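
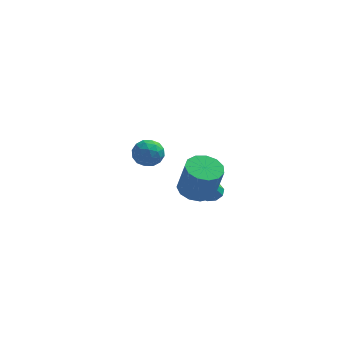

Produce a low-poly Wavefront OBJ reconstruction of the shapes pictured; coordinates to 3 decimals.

v 0.355 0.089 -4.021
v 0.942 -0.251 -4.053
v 0.025 -0.629 -2.459
v 1.009 0.161 -3.85
v 0.769 0.54 -3.726
v 0.335 0.708 -3.74
v -0.089 0.586 -3.886
v -0.306 0.232 -4.095
v -0.214 -0.19 -4.269
v 0.144 -0.481 -4.327
v 0.601 -0.505 -4.242
v -0.355 -3.558 -1.01
v 0.558 -3.171 -1.136
v 0.968 -3.535 0.725
v 0.055 -3.922 0.85
v 0.225 -2.744 -0.979
v 0.635 -3.108 0.882
v -0.292 -2.576 -0.832
v 0.118 -2.94 1.029
v -0.829 -2.72 -0.742
v -0.419 -3.083 1.119
v -1.216 -3.13 -0.737
v -0.806 -3.493 1.124
v -1.33 -3.675 -0.819
v -0.919 -4.039 1.042
v -1.133 -4.184 -0.961
v -0.723 -4.548 0.9
v -0.69 -4.494 -1.119
v -0.28 -4.858 0.741
v -0.141 -4.507 -1.243
v 0.269 -4.87 0.618
v 0.341 -4.218 -1.293
v 0.751 -4.582 0.568
v 0.601 -3.72 -1.253
v 1.012 -4.084 0.608
v -3.588 3.364 -3.539
v -2.97 3.718 -2.931
v -3.17 1.962 -3.149
v -2.552 2.316 -2.541
v -3.47 2.4 -2.378
v -3.728 3.266 -2.619
v -2.412 2.414 -3.461
v -2.67 3.28 -3.702
v -2.243 3.13 -2.883
v -2.897 3.122 -2.214
v -3.243 2.558 -3.866
v -3.897 2.55 -3.197
v -3.316 3.664 -3.269
v -2.824 2.016 -2.811
v -3.364 2.065 -2.715
v -3.001 2.273 -2.357
v -3.761 3.399 -3.086
v -3.398 3.606 -2.729
v -3.692 2.832 -2.403
v -2.742 2.074 -3.351
v -2.379 2.281 -2.994
v -3.139 3.407 -3.723
v -2.776 3.615 -3.365
v -2.448 2.848 -3.677
v -2.526 3.527 -2.884
v -2.28 2.703 -2.654
v -2.197 2.76 -3.195
v -2.349 3.269 -3.337
v -2.91 3.521 -2.49
v -2.664 2.697 -2.261
v -3.204 2.747 -2.165
v -3.356 3.256 -2.307
v -2.483 3.176 -2.462
v -3.476 2.983 -3.819
v -3.23 2.159 -3.59
v -2.784 2.424 -3.773
v -2.936 2.933 -3.915
v -3.86 2.977 -3.426
v -3.614 2.153 -3.196
v -3.791 2.411 -2.743
v -3.943 2.92 -2.885
v -3.657 2.504 -3.618
f 2 1 4
f 2 4 3
f 4 1 5
f 4 5 3
f 5 1 6
f 5 6 3
f 6 1 7
f 6 7 3
f 7 1 8
f 7 8 3
f 8 1 9
f 8 9 3
f 9 1 10
f 9 10 3
f 10 1 11
f 10 11 3
f 11 1 2
f 11 2 3
f 13 12 16
f 13 16 14
f 14 16 17
f 14 17 15
f 16 12 18
f 16 18 17
f 17 18 19
f 17 19 15
f 18 12 20
f 18 20 19
f 19 20 21
f 19 21 15
f 20 12 22
f 20 22 21
f 21 22 23
f 21 23 15
f 22 12 24
f 22 24 23
f 23 24 25
f 23 25 15
f 24 12 26
f 24 26 25
f 25 26 27
f 25 27 15
f 26 12 28
f 26 28 27
f 27 28 29
f 27 29 15
f 28 12 30
f 28 30 29
f 29 30 31
f 29 31 15
f 30 12 32
f 30 32 31
f 31 32 33
f 31 33 15
f 32 12 34
f 32 34 33
f 33 34 35
f 33 35 15
f 34 12 13
f 34 13 35
f 35 13 14
f 35 14 15
f 36 73 52
f 73 47 76
f 52 76 41
f 73 76 52
f 36 52 48
f 52 41 53
f 48 53 37
f 52 53 48
f 36 48 57
f 48 37 58
f 57 58 43
f 48 58 57
f 36 57 69
f 57 43 72
f 69 72 46
f 57 72 69
f 36 69 73
f 69 46 77
f 73 77 47
f 69 77 73
f 37 53 64
f 53 41 67
f 64 67 45
f 53 67 64
f 41 76 54
f 76 47 75
f 54 75 40
f 76 75 54
f 47 77 74
f 77 46 70
f 74 70 38
f 77 70 74
f 46 72 71
f 72 43 59
f 71 59 42
f 72 59 71
f 43 58 63
f 58 37 60
f 63 60 44
f 58 60 63
f 39 65 51
f 65 45 66
f 51 66 40
f 65 66 51
f 39 51 49
f 51 40 50
f 49 50 38
f 51 50 49
f 39 49 56
f 49 38 55
f 56 55 42
f 49 55 56
f 39 56 61
f 56 42 62
f 61 62 44
f 56 62 61
f 39 61 65
f 61 44 68
f 65 68 45
f 61 68 65
f 40 66 54
f 66 45 67
f 54 67 41
f 66 67 54
f 38 50 74
f 50 40 75
f 74 75 47
f 50 75 74
f 42 55 71
f 55 38 70
f 71 70 46
f 55 70 71
f 44 62 63
f 62 42 59
f 63 59 43
f 62 59 63
f 45 68 64
f 68 44 60
f 64 60 37
f 68 60 64



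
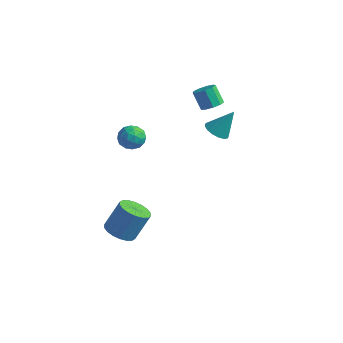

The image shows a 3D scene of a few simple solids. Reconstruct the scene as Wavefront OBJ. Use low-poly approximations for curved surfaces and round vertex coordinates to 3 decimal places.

v -0.4 -0.801 2.446
v 0.056 -1.195 2.124
v -1.156 -1.045 1.676
v -0.7 -1.439 1.354
v -0.948 -1.631 1.961
v -0.481 -1.48 2.437
v -0.619 -0.76 1.363
v -0.152 -0.609 1.839
v -0.08 -1.169 1.454
v -0.283 -1.707 1.823
v -0.817 -0.533 1.977
v -1.02 -1.071 2.346
v -0.106 -0.977 2.353
v -0.994 -1.263 1.447
v -1.14 -1.376 1.804
v -0.872 -1.607 1.614
v -0.421 -1.144 2.537
v -0.153 -1.376 2.347
v -0.743 -1.632 2.251
v -0.947 -0.864 1.453
v -0.679 -1.096 1.263
v -0.228 -0.633 2.186
v 0.04 -0.864 1.996
v -0.357 -0.608 1.549
v 0.083 -1.193 1.769
v -0.361 -1.336 1.317
v -0.314 -0.937 1.322
v -0.04 -0.849 1.602
v -0.037 -1.509 1.986
v -0.481 -1.653 1.534
v -0.627 -1.765 1.891
v -0.352 -1.677 2.17
v -0.116 -1.494 1.593
v -0.619 -0.587 2.266
v -1.063 -0.731 1.814
v -0.748 -0.563 1.63
v -0.473 -0.475 1.909
v -0.739 -0.904 2.483
v -1.183 -1.047 2.031
v -1.06 -1.391 2.198
v -0.786 -1.303 2.478
v -0.984 -0.746 2.207
v -0.845 -1.742 -4.464
v -0.373 -2.362 -4.285
v 0.016 -1.679 -2.938
v -0.455 -1.058 -3.116
v -0.153 -2.143 -4.46
v 0.236 -1.46 -3.112
v -0.07 -1.845 -4.635
v 0.319 -1.162 -3.288
v -0.141 -1.526 -4.776
v 0.249 -0.843 -3.429
v -0.351 -1.249 -4.856
v 0.039 -0.566 -3.508
v -0.658 -1.071 -4.858
v -0.269 -0.388 -3.51
v -1.003 -1.025 -4.781
v -0.614 -0.342 -3.434
v -1.316 -1.121 -4.642
v -0.927 -0.438 -3.295
v -1.536 -1.34 -4.468
v -1.147 -0.657 -3.12
v -1.619 -1.638 -4.292
v -1.23 -0.955 -2.945
v -1.549 -1.957 -4.151
v -1.159 -1.274 -2.804
v -1.339 -2.234 -4.072
v -0.949 -1.551 -2.724
v -1.031 -2.412 -4.07
v -0.642 -1.729 -2.722
v -0.686 -2.458 -4.146
v -0.297 -1.775 -2.799
v 1.865 2.006 1.421
v 2.435 1.744 1.292
v 2.395 2.574 2.599
v 2.442 2.041 1.145
v 2.294 2.329 1.073
v 2.032 2.53 1.094
v 1.725 2.591 1.203
v 1.455 2.495 1.37
v 1.296 2.268 1.551
v 1.289 1.971 1.698
v 1.437 1.683 1.77
v 1.699 1.482 1.749
v 2.006 1.421 1.64
v 2.275 1.517 1.473
v 0.549 3.605 1.552
v 1.022 3.564 1.866
v 0.465 3.694 2.723
v -0.009 3.735 2.408
v 0.959 3.936 1.768
v 0.402 4.066 2.625
v 0.703 4.154 1.569
v 0.146 4.283 2.426
v 0.375 4.114 1.362
v -0.182 4.244 2.219
v 0.128 3.836 1.244
v -0.429 3.966 2.1
v 0.078 3.451 1.269
v -0.479 3.58 2.126
v 0.248 3.137 1.427
v -0.309 3.267 2.284
v 0.558 3.043 1.643
v 0.001 3.172 2.5
v 0.864 3.211 1.817
v 0.307 3.341 2.673
f 1 38 17
f 38 12 41
f 17 41 6
f 38 41 17
f 1 17 13
f 17 6 18
f 13 18 2
f 17 18 13
f 1 13 22
f 13 2 23
f 22 23 8
f 13 23 22
f 1 22 34
f 22 8 37
f 34 37 11
f 22 37 34
f 1 34 38
f 34 11 42
f 38 42 12
f 34 42 38
f 2 18 29
f 18 6 32
f 29 32 10
f 18 32 29
f 6 41 19
f 41 12 40
f 19 40 5
f 41 40 19
f 12 42 39
f 42 11 35
f 39 35 3
f 42 35 39
f 11 37 36
f 37 8 24
f 36 24 7
f 37 24 36
f 8 23 28
f 23 2 25
f 28 25 9
f 23 25 28
f 4 30 16
f 30 10 31
f 16 31 5
f 30 31 16
f 4 16 14
f 16 5 15
f 14 15 3
f 16 15 14
f 4 14 21
f 14 3 20
f 21 20 7
f 14 20 21
f 4 21 26
f 21 7 27
f 26 27 9
f 21 27 26
f 4 26 30
f 26 9 33
f 30 33 10
f 26 33 30
f 5 31 19
f 31 10 32
f 19 32 6
f 31 32 19
f 3 15 39
f 15 5 40
f 39 40 12
f 15 40 39
f 7 20 36
f 20 3 35
f 36 35 11
f 20 35 36
f 9 27 28
f 27 7 24
f 28 24 8
f 27 24 28
f 10 33 29
f 33 9 25
f 29 25 2
f 33 25 29
f 44 43 47
f 44 47 45
f 45 47 48
f 45 48 46
f 47 43 49
f 47 49 48
f 48 49 50
f 48 50 46
f 49 43 51
f 49 51 50
f 50 51 52
f 50 52 46
f 51 43 53
f 51 53 52
f 52 53 54
f 52 54 46
f 53 43 55
f 53 55 54
f 54 55 56
f 54 56 46
f 55 43 57
f 55 57 56
f 56 57 58
f 56 58 46
f 57 43 59
f 57 59 58
f 58 59 60
f 58 60 46
f 59 43 61
f 59 61 60
f 60 61 62
f 60 62 46
f 61 43 63
f 61 63 62
f 62 63 64
f 62 64 46
f 63 43 65
f 63 65 64
f 64 65 66
f 64 66 46
f 65 43 67
f 65 67 66
f 66 67 68
f 66 68 46
f 67 43 69
f 67 69 68
f 68 69 70
f 68 70 46
f 69 43 71
f 69 71 70
f 70 71 72
f 70 72 46
f 71 43 44
f 71 44 72
f 72 44 45
f 72 45 46
f 74 73 76
f 74 76 75
f 76 73 77
f 76 77 75
f 77 73 78
f 77 78 75
f 78 73 79
f 78 79 75
f 79 73 80
f 79 80 75
f 80 73 81
f 80 81 75
f 81 73 82
f 81 82 75
f 82 73 83
f 82 83 75
f 83 73 84
f 83 84 75
f 84 73 85
f 84 85 75
f 85 73 86
f 85 86 75
f 86 73 74
f 86 74 75
f 88 87 91
f 88 91 89
f 89 91 92
f 89 92 90
f 91 87 93
f 91 93 92
f 92 93 94
f 92 94 90
f 93 87 95
f 93 95 94
f 94 95 96
f 94 96 90
f 95 87 97
f 95 97 96
f 96 97 98
f 96 98 90
f 97 87 99
f 97 99 98
f 98 99 100
f 98 100 90
f 99 87 101
f 99 101 100
f 100 101 102
f 100 102 90
f 101 87 103
f 101 103 102
f 102 103 104
f 102 104 90
f 103 87 105
f 103 105 104
f 104 105 106
f 104 106 90
f 105 87 88
f 105 88 106
f 106 88 89
f 106 89 90



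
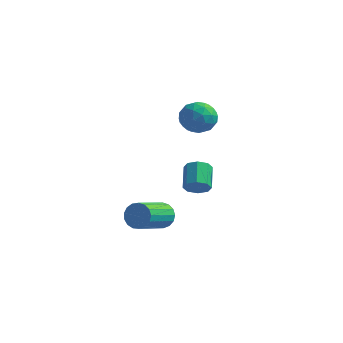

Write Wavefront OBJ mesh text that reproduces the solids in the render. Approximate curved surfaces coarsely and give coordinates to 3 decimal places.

v -2.654 1.655 -0.95
v -2.378 2.077 -1.294
v -2.87 2.986 -0.574
v -3.146 2.565 -0.23
v -2.805 1.97 -1.45
v -3.297 2.879 -0.73
v -3.143 1.679 -1.314
v -3.635 2.588 -0.593
v -3.195 1.374 -0.964
v -3.687 2.283 -0.244
v -2.93 1.234 -0.606
v -3.422 2.143 0.114
v -2.503 1.341 -0.45
v -2.995 2.25 0.27
v -2.165 1.632 -0.587
v -2.657 2.541 0.134
v -2.113 1.937 -0.936
v -2.605 2.846 -0.216
v -3.636 0.387 -2.298
v -3.143 0.518 -1.849
v -3.311 -1.095 -1.192
v -3.804 -1.227 -1.642
v -3.415 0.609 -1.695
v -3.583 -1.004 -1.038
v -3.738 0.649 -1.679
v -3.905 -0.964 -1.023
v -4.037 0.629 -1.806
v -4.205 -0.984 -1.149
v -4.245 0.553 -2.045
v -4.412 -1.06 -1.388
v -4.313 0.439 -2.342
v -4.48 -1.174 -1.685
v -4.226 0.313 -2.629
v -4.394 -1.3 -1.972
v -4.004 0.204 -2.841
v -4.172 -1.409 -2.184
v -3.698 0.137 -2.928
v -3.865 -1.477 -2.271
v -3.377 0.127 -2.871
v -3.545 -1.487 -2.214
v -3.116 0.176 -2.683
v -3.284 -1.437 -2.026
v -2.974 0.274 -2.407
v -3.142 -1.34 -1.75
v -2.984 0.397 -2.106
v -3.152 -1.216 -1.449
v -3.229 2.037 3.6
v -2.527 2.466 3.31
v -2.713 0.834 3.07
v -2.011 1.263 2.78
v -2.131 1.151 3.637
v -2.45 1.894 3.965
v -2.79 1.406 2.415
v -3.109 2.149 2.743
v -2.255 2.076 2.578
v -1.848 1.918 3.334
v -3.392 1.382 3.046
v -2.985 1.224 3.802
v -2.923 2.357 3.501
v -2.317 0.943 2.879
v -2.387 0.877 3.382
v -1.974 1.129 3.212
v -2.878 2.021 3.886
v -2.465 2.273 3.716
v -2.232 1.5 3.908
v -2.775 1.027 2.664
v -2.362 1.279 2.494
v -3.266 2.171 3.168
v -2.853 2.423 2.998
v -3.008 1.8 2.472
v -2.351 2.38 2.901
v -2.047 1.673 2.59
v -2.506 1.757 2.375
v -2.693 2.194 2.567
v -2.111 2.287 3.345
v -1.808 1.58 3.034
v -1.879 1.514 3.537
v -2.066 1.951 3.73
v -1.952 2.058 2.915
v -3.432 1.72 3.346
v -3.129 1.013 3.035
v -3.174 1.349 2.65
v -3.361 1.786 2.843
v -3.193 1.627 3.79
v -2.889 0.92 3.479
v -2.547 1.106 3.813
v -2.734 1.543 4.005
v -3.288 1.242 3.465
f 2 1 5
f 2 5 3
f 3 5 6
f 3 6 4
f 5 1 7
f 5 7 6
f 6 7 8
f 6 8 4
f 7 1 9
f 7 9 8
f 8 9 10
f 8 10 4
f 9 1 11
f 9 11 10
f 10 11 12
f 10 12 4
f 11 1 13
f 11 13 12
f 12 13 14
f 12 14 4
f 13 1 15
f 13 15 14
f 14 15 16
f 14 16 4
f 15 1 17
f 15 17 16
f 16 17 18
f 16 18 4
f 17 1 2
f 17 2 18
f 18 2 3
f 18 3 4
f 20 19 23
f 20 23 21
f 21 23 24
f 21 24 22
f 23 19 25
f 23 25 24
f 24 25 26
f 24 26 22
f 25 19 27
f 25 27 26
f 26 27 28
f 26 28 22
f 27 19 29
f 27 29 28
f 28 29 30
f 28 30 22
f 29 19 31
f 29 31 30
f 30 31 32
f 30 32 22
f 31 19 33
f 31 33 32
f 32 33 34
f 32 34 22
f 33 19 35
f 33 35 34
f 34 35 36
f 34 36 22
f 35 19 37
f 35 37 36
f 36 37 38
f 36 38 22
f 37 19 39
f 37 39 38
f 38 39 40
f 38 40 22
f 39 19 41
f 39 41 40
f 40 41 42
f 40 42 22
f 41 19 43
f 41 43 42
f 42 43 44
f 42 44 22
f 43 19 45
f 43 45 44
f 44 45 46
f 44 46 22
f 45 19 20
f 45 20 46
f 46 20 21
f 46 21 22
f 47 84 63
f 84 58 87
f 63 87 52
f 84 87 63
f 47 63 59
f 63 52 64
f 59 64 48
f 63 64 59
f 47 59 68
f 59 48 69
f 68 69 54
f 59 69 68
f 47 68 80
f 68 54 83
f 80 83 57
f 68 83 80
f 47 80 84
f 80 57 88
f 84 88 58
f 80 88 84
f 48 64 75
f 64 52 78
f 75 78 56
f 64 78 75
f 52 87 65
f 87 58 86
f 65 86 51
f 87 86 65
f 58 88 85
f 88 57 81
f 85 81 49
f 88 81 85
f 57 83 82
f 83 54 70
f 82 70 53
f 83 70 82
f 54 69 74
f 69 48 71
f 74 71 55
f 69 71 74
f 50 76 62
f 76 56 77
f 62 77 51
f 76 77 62
f 50 62 60
f 62 51 61
f 60 61 49
f 62 61 60
f 50 60 67
f 60 49 66
f 67 66 53
f 60 66 67
f 50 67 72
f 67 53 73
f 72 73 55
f 67 73 72
f 50 72 76
f 72 55 79
f 76 79 56
f 72 79 76
f 51 77 65
f 77 56 78
f 65 78 52
f 77 78 65
f 49 61 85
f 61 51 86
f 85 86 58
f 61 86 85
f 53 66 82
f 66 49 81
f 82 81 57
f 66 81 82
f 55 73 74
f 73 53 70
f 74 70 54
f 73 70 74
f 56 79 75
f 79 55 71
f 75 71 48
f 79 71 75



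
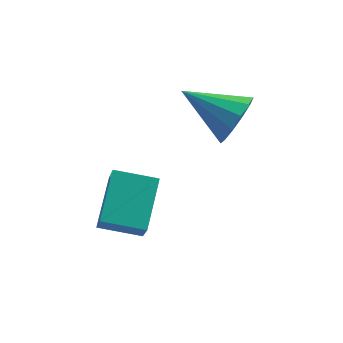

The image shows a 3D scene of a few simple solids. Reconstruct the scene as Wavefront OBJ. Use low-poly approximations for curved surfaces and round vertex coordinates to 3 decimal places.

v 3.841 2.959 -0.756
v 4.126 3.19 -0.345
v 2.879 3.341 -0.304
v 4.106 3.403 -0.569
v 4.002 3.476 -0.852
v 3.847 3.384 -1.104
v 3.691 3.157 -1.246
v 3.582 2.867 -1.232
v 3.556 2.606 -1.067
v 3.62 2.457 -0.803
v 3.755 2.467 -0.524
v 3.917 2.634 -0.318
v 4.055 2.903 -0.252
v 1.448 1.135 -1.9
v 1.532 0.714 -1.213
v 1.648 1.998 -1.395
v 1.732 1.577 -0.708
v 2.228 1.043 -2.052
v 2.312 0.622 -1.365
v 2.428 1.906 -1.547
v 2.512 1.485 -0.86
f 2 1 4
f 2 4 3
f 4 1 5
f 4 5 3
f 5 1 6
f 5 6 3
f 6 1 7
f 6 7 3
f 7 1 8
f 7 8 3
f 8 1 9
f 8 9 3
f 9 1 10
f 9 10 3
f 10 1 11
f 10 11 3
f 11 1 12
f 11 12 3
f 12 1 13
f 12 13 3
f 13 1 2
f 13 2 3
f 15 17 14
f 18 15 14
f 14 17 16
f 16 18 14
f 15 21 17
f 19 15 18
f 19 21 15
f 17 21 16
f 20 18 16
f 16 21 20
f 20 19 18
f 21 19 20



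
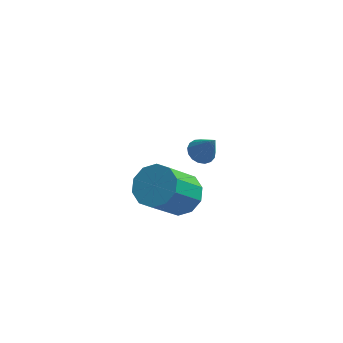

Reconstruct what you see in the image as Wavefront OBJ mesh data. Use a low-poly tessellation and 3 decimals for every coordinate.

v -0.514 2.658 0.589
v -0.129 2.386 0.326
v 0.014 2.362 1.671
v -0.033 2.625 0.345
v -0.048 2.872 0.42
v -0.169 3.07 0.533
v -0.369 3.174 0.66
v -0.602 3.16 0.77
v -0.816 3.031 0.838
v -0.96 2.816 0.85
v -1.002 2.566 0.802
v -0.932 2.337 0.705
v -0.766 2.181 0.581
v -0.543 2.135 0.46
v -0.313 2.209 0.368
v -0.669 -0.789 1.745
v 0.09 -1.127 1.869
v -0.592 -2.129 3.319
v -1.351 -1.791 3.195
v 0.059 -0.694 2.153
v -0.624 -1.696 3.603
v -0.25 -0.297 2.282
v -0.933 -1.299 3.732
v -0.719 -0.088 2.205
v -1.402 -1.09 3.655
v -1.169 -0.147 1.953
v -1.852 -1.149 3.403
v -1.428 -0.451 1.621
v -2.11 -1.453 3.071
v -1.396 -0.884 1.337
v -2.079 -1.886 2.787
v -1.087 -1.281 1.208
v -1.77 -2.283 2.658
v -0.618 -1.49 1.285
v -1.301 -2.492 2.735
v -0.168 -1.431 1.537
v -0.851 -2.433 2.987
f 2 1 4
f 2 4 3
f 4 1 5
f 4 5 3
f 5 1 6
f 5 6 3
f 6 1 7
f 6 7 3
f 7 1 8
f 7 8 3
f 8 1 9
f 8 9 3
f 9 1 10
f 9 10 3
f 10 1 11
f 10 11 3
f 11 1 12
f 11 12 3
f 12 1 13
f 12 13 3
f 13 1 14
f 13 14 3
f 14 1 15
f 14 15 3
f 15 1 2
f 15 2 3
f 17 16 20
f 17 20 18
f 18 20 21
f 18 21 19
f 20 16 22
f 20 22 21
f 21 22 23
f 21 23 19
f 22 16 24
f 22 24 23
f 23 24 25
f 23 25 19
f 24 16 26
f 24 26 25
f 25 26 27
f 25 27 19
f 26 16 28
f 26 28 27
f 27 28 29
f 27 29 19
f 28 16 30
f 28 30 29
f 29 30 31
f 29 31 19
f 30 16 32
f 30 32 31
f 31 32 33
f 31 33 19
f 32 16 34
f 32 34 33
f 33 34 35
f 33 35 19
f 34 16 36
f 34 36 35
f 35 36 37
f 35 37 19
f 36 16 17
f 36 17 37
f 37 17 18
f 37 18 19



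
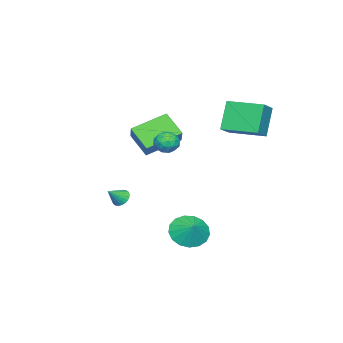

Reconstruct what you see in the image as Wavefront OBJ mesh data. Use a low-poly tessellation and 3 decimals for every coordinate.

v -0.191 -2.832 -3.101
v 0.051 -3.164 -3.524
v 0.611 -3.168 -2.379
v 0.162 -2.965 -3.555
v 0.219 -2.745 -3.516
v 0.214 -2.539 -3.414
v 0.147 -2.377 -3.265
v 0.029 -2.285 -3.09
v -0.123 -2.276 -2.918
v -0.285 -2.351 -2.773
v -0.433 -2.5 -2.678
v -0.544 -2.699 -2.647
v -0.601 -2.919 -2.686
v -0.596 -3.126 -2.788
v -0.529 -3.287 -2.937
v -0.41 -3.38 -3.112
v -0.259 -3.389 -3.284
v -0.097 -3.313 -3.429
v -0.823 -1.641 0.046
v -1.199 -2.779 1.135
v -2.364 -0.35 0.862
v -2.741 -1.488 1.952
v 0.181 -1.052 1.008
v -0.196 -2.19 2.098
v -1.361 0.239 1.825
v -1.737 -0.899 2.914
v -3.95 1.686 1.258
v -4.886 1.582 2.988
v -4.098 3.811 1.307
v -5.034 3.706 3.037
v -2.766 1.754 1.903
v -3.702 1.649 3.633
v -2.914 3.878 1.952
v -3.85 3.774 3.682
v 3.303 2.034 3.479
v 3.708 1.959 2.894
v 2.452 1.441 2.966
v 2.857 1.366 2.381
v 3.033 1.024 2.984
v 3.559 1.39 3.301
v 2.601 2.01 2.559
v 3.127 2.376 2.876
v 3.274 1.944 2.326
v 3.54 1.335 2.588
v 2.62 2.065 3.272
v 2.886 1.456 3.534
v 3.58 2.049 3.231
v 2.58 1.351 2.629
v 2.683 1.15 2.983
v 2.921 1.106 2.639
v 3.493 1.714 3.47
v 3.73 1.67 3.127
v 3.334 1.12 3.179
v 2.43 1.73 2.733
v 2.667 1.686 2.39
v 3.239 2.294 3.221
v 3.477 2.25 2.877
v 2.826 2.28 2.681
v 3.563 1.996 2.553
v 3.063 1.647 2.252
v 2.913 2.026 2.357
v 3.222 2.241 2.543
v 3.72 1.638 2.708
v 3.219 1.289 2.406
v 3.323 1.088 2.761
v 3.632 1.303 2.947
v 3.465 1.629 2.374
v 2.941 2.111 3.454
v 2.44 1.762 3.152
v 2.528 2.097 2.913
v 2.837 2.312 3.099
v 3.097 1.753 3.608
v 2.597 1.404 3.307
v 2.938 1.159 3.317
v 3.247 1.374 3.503
v 2.695 1.771 3.486
v 1.867 2.341 -3.654
v 2.748 2.251 -4.29
v 2.453 2.939 -2.926
v 2.514 2.686 -4.46
v 2.133 3.042 -4.445
v 1.691 3.237 -4.249
v 1.288 3.226 -3.917
v 1.019 3.013 -3.524
v 0.944 2.646 -3.161
v 1.08 2.209 -2.911
v 1.396 1.802 -2.832
v 1.821 1.518 -2.94
v 2.255 1.423 -3.212
v 2.601 1.538 -3.585
v 2.779 1.837 -3.974
f 2 1 4
f 2 4 3
f 4 1 5
f 4 5 3
f 5 1 6
f 5 6 3
f 6 1 7
f 6 7 3
f 7 1 8
f 7 8 3
f 8 1 9
f 8 9 3
f 9 1 10
f 9 10 3
f 10 1 11
f 10 11 3
f 11 1 12
f 11 12 3
f 12 1 13
f 12 13 3
f 13 1 14
f 13 14 3
f 14 1 15
f 14 15 3
f 15 1 16
f 15 16 3
f 16 1 17
f 16 17 3
f 17 1 18
f 17 18 3
f 18 1 2
f 18 2 3
f 20 22 19
f 23 20 19
f 19 22 21
f 21 23 19
f 20 26 22
f 24 20 23
f 24 26 20
f 22 26 21
f 25 23 21
f 21 26 25
f 25 24 23
f 26 24 25
f 28 30 27
f 31 28 27
f 27 30 29
f 29 31 27
f 28 34 30
f 32 28 31
f 32 34 28
f 30 34 29
f 33 31 29
f 29 34 33
f 33 32 31
f 34 32 33
f 35 72 51
f 72 46 75
f 51 75 40
f 72 75 51
f 35 51 47
f 51 40 52
f 47 52 36
f 51 52 47
f 35 47 56
f 47 36 57
f 56 57 42
f 47 57 56
f 35 56 68
f 56 42 71
f 68 71 45
f 56 71 68
f 35 68 72
f 68 45 76
f 72 76 46
f 68 76 72
f 36 52 63
f 52 40 66
f 63 66 44
f 52 66 63
f 40 75 53
f 75 46 74
f 53 74 39
f 75 74 53
f 46 76 73
f 76 45 69
f 73 69 37
f 76 69 73
f 45 71 70
f 71 42 58
f 70 58 41
f 71 58 70
f 42 57 62
f 57 36 59
f 62 59 43
f 57 59 62
f 38 64 50
f 64 44 65
f 50 65 39
f 64 65 50
f 38 50 48
f 50 39 49
f 48 49 37
f 50 49 48
f 38 48 55
f 48 37 54
f 55 54 41
f 48 54 55
f 38 55 60
f 55 41 61
f 60 61 43
f 55 61 60
f 38 60 64
f 60 43 67
f 64 67 44
f 60 67 64
f 39 65 53
f 65 44 66
f 53 66 40
f 65 66 53
f 37 49 73
f 49 39 74
f 73 74 46
f 49 74 73
f 41 54 70
f 54 37 69
f 70 69 45
f 54 69 70
f 43 61 62
f 61 41 58
f 62 58 42
f 61 58 62
f 44 67 63
f 67 43 59
f 63 59 36
f 67 59 63
f 78 77 80
f 78 80 79
f 80 77 81
f 80 81 79
f 81 77 82
f 81 82 79
f 82 77 83
f 82 83 79
f 83 77 84
f 83 84 79
f 84 77 85
f 84 85 79
f 85 77 86
f 85 86 79
f 86 77 87
f 86 87 79
f 87 77 88
f 87 88 79
f 88 77 89
f 88 89 79
f 89 77 90
f 89 90 79
f 90 77 91
f 90 91 79
f 91 77 78
f 91 78 79



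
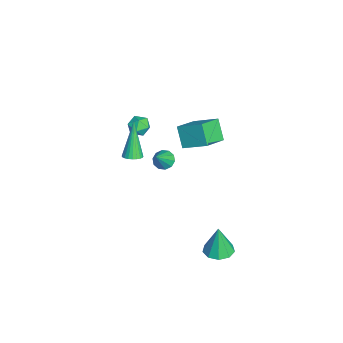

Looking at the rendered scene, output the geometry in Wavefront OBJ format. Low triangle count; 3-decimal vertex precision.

v 3.152 1.525 -3.974
v 3.787 1.993 -3.933
v 3.068 1.495 -2.326
v 3.338 2.292 -3.95
v 2.802 2.233 -3.979
v 2.429 1.842 -4.005
v 2.395 1.303 -4.017
v 2.716 0.867 -4.008
v 3.24 0.74 -3.983
v 3.724 0.979 -3.954
v 3.94 1.474 -3.934
v 0.533 -2.499 1.147
v 0.849 -2.873 1.322
v -0.393 -2.381 3.073
v 0.957 -2.707 1.364
v 1.001 -2.509 1.373
v 0.974 -2.31 1.347
v 0.879 -2.139 1.291
v 0.732 -2.023 1.213
v 0.554 -1.98 1.125
v 0.373 -2.016 1.041
v 0.217 -2.125 0.972
v 0.108 -2.291 0.93
v 0.064 -2.489 0.921
v 0.092 -2.689 0.947
v 0.186 -2.859 1.003
v 0.334 -2.975 1.081
v 0.511 -3.018 1.169
v 0.692 -2.982 1.253
v -4.273 -1.91 -0.456
v -3.921 -1.62 0.025
v -3.419 -2.5 -0.725
v -3.067 -2.21 -0.244
v -3.562 -2.623 -0.09
v -4.089 -2.259 0.076
v -3.251 -1.861 -0.776
v -3.778 -1.497 -0.61
v -3.289 -1.59 -0.173
v -3.481 -2.061 0.251
v -3.859 -2.059 -0.951
v -4.051 -2.53 -0.527
v -2.612 0.644 0.855
v -1.571 -0.244 1.418
v -1.999 1.814 1.566
v -0.958 0.926 2.129
v -1.862 0.874 -0.169
v -0.821 -0.014 0.394
v -1.249 2.044 0.542
v -0.208 1.156 1.105
v 1.707 -1.048 1.931
v 2.108 -0.691 1.77
v 2.453 -1.452 2.889
v 1.904 -0.528 1.997
v 1.626 -0.563 2.199
v 1.378 -0.783 2.298
v 1.256 -1.104 2.258
v 1.307 -1.404 2.092
v 1.51 -1.568 1.865
v 1.789 -1.533 1.663
v 2.036 -1.312 1.563
v 2.158 -0.991 1.604
f 2 1 4
f 2 4 3
f 4 1 5
f 4 5 3
f 5 1 6
f 5 6 3
f 6 1 7
f 6 7 3
f 7 1 8
f 7 8 3
f 8 1 9
f 8 9 3
f 9 1 10
f 9 10 3
f 10 1 11
f 10 11 3
f 11 1 2
f 11 2 3
f 13 12 15
f 13 15 14
f 15 12 16
f 15 16 14
f 16 12 17
f 16 17 14
f 17 12 18
f 17 18 14
f 18 12 19
f 18 19 14
f 19 12 20
f 19 20 14
f 20 12 21
f 20 21 14
f 21 12 22
f 21 22 14
f 22 12 23
f 22 23 14
f 23 12 24
f 23 24 14
f 24 12 25
f 24 25 14
f 25 12 26
f 25 26 14
f 26 12 27
f 26 27 14
f 27 12 28
f 27 28 14
f 28 12 29
f 28 29 14
f 29 12 13
f 29 13 14
f 30 41 35
f 30 35 31
f 30 31 37
f 30 37 40
f 30 40 41
f 31 35 39
f 35 41 34
f 41 40 32
f 40 37 36
f 37 31 38
f 33 39 34
f 33 34 32
f 33 32 36
f 33 36 38
f 33 38 39
f 34 39 35
f 32 34 41
f 36 32 40
f 38 36 37
f 39 38 31
f 43 45 42
f 46 43 42
f 42 45 44
f 44 46 42
f 43 49 45
f 47 43 46
f 47 49 43
f 45 49 44
f 48 46 44
f 44 49 48
f 48 47 46
f 49 47 48
f 51 50 53
f 51 53 52
f 53 50 54
f 53 54 52
f 54 50 55
f 54 55 52
f 55 50 56
f 55 56 52
f 56 50 57
f 56 57 52
f 57 50 58
f 57 58 52
f 58 50 59
f 58 59 52
f 59 50 60
f 59 60 52
f 60 50 61
f 60 61 52
f 61 50 51
f 61 51 52



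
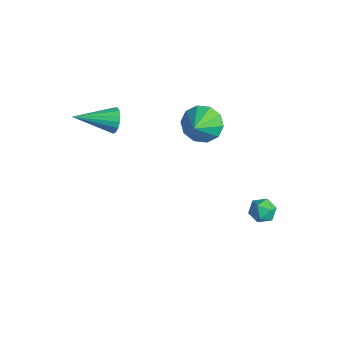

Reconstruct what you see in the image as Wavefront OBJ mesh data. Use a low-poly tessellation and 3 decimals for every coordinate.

v -2.63 2.557 -0.846
v -1.959 2.422 -1.603
v -1.81 1.623 0.046
v -1.769 2.916 -1.261
v -1.908 3.273 -0.76
v -2.322 3.356 -0.292
v -2.854 3.135 -0.036
v -3.3 2.692 -0.09
v -3.49 2.198 -0.432
v -3.351 1.841 -0.933
v -2.937 1.758 -1.401
v -2.405 1.979 -1.657
v -2.44 -2.086 2.143
v -2.103 -2.003 2.727
v -3.1 -3.854 2.777
v -2.395 -1.872 2.787
v -2.697 -1.791 2.699
v -2.941 -1.777 2.483
v -3.07 -1.834 2.19
v -3.054 -1.949 1.886
v -2.898 -2.096 1.641
v -2.637 -2.24 1.51
v -2.331 -2.349 1.525
v -2.05 -2.398 1.681
v -1.858 -2.376 1.943
v -1.799 -2.287 2.251
v -1.888 -2.152 2.534
v 1.754 3.325 -3.016
v 2.102 3.607 -3.56
v 1.758 2.313 -3.54
v 2.106 2.595 -4.084
v 2.427 2.519 -3.461
v 2.425 3.145 -3.138
v 1.435 2.775 -3.962
v 1.433 3.401 -3.639
v 1.905 3.267 -4.145
v 2.518 3.109 -3.835
v 1.342 2.811 -3.265
v 1.955 2.653 -2.955
f 2 1 4
f 2 4 3
f 4 1 5
f 4 5 3
f 5 1 6
f 5 6 3
f 6 1 7
f 6 7 3
f 7 1 8
f 7 8 3
f 8 1 9
f 8 9 3
f 9 1 10
f 9 10 3
f 10 1 11
f 10 11 3
f 11 1 12
f 11 12 3
f 12 1 2
f 12 2 3
f 14 13 16
f 14 16 15
f 16 13 17
f 16 17 15
f 17 13 18
f 17 18 15
f 18 13 19
f 18 19 15
f 19 13 20
f 19 20 15
f 20 13 21
f 20 21 15
f 21 13 22
f 21 22 15
f 22 13 23
f 22 23 15
f 23 13 24
f 23 24 15
f 24 13 25
f 24 25 15
f 25 13 26
f 25 26 15
f 26 13 27
f 26 27 15
f 27 13 14
f 27 14 15
f 28 39 33
f 28 33 29
f 28 29 35
f 28 35 38
f 28 38 39
f 29 33 37
f 33 39 32
f 39 38 30
f 38 35 34
f 35 29 36
f 31 37 32
f 31 32 30
f 31 30 34
f 31 34 36
f 31 36 37
f 32 37 33
f 30 32 39
f 34 30 38
f 36 34 35
f 37 36 29



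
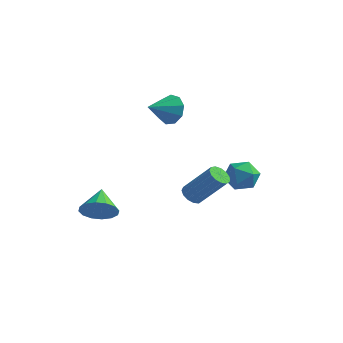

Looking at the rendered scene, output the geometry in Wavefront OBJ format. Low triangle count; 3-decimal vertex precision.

v -2.258 -2.077 -1.465
v -1.58 -1.556 -1.805
v -2.762 -0.943 -0.735
v -1.936 -1.513 -2.118
v -2.379 -1.621 -2.256
v -2.789 -1.851 -2.182
v -3.057 -2.142 -1.916
v -3.111 -2.415 -1.53
v -2.936 -2.598 -1.126
v -2.579 -2.64 -0.813
v -2.136 -2.532 -0.675
v -1.726 -2.302 -0.749
v -1.458 -2.011 -1.015
v -1.405 -1.738 -1.401
v 0.966 0.695 -0.938
v 1.28 0.247 -1.159
v 2.588 0.417 0.358
v 2.274 0.865 0.578
v 1.403 0.523 -1.296
v 2.711 0.694 0.221
v 1.387 0.855 -1.319
v 2.695 1.025 0.197
v 1.237 1.135 -1.222
v 2.546 1.305 0.294
v 1.002 1.276 -1.034
v 2.31 1.446 0.482
v 0.755 1.232 -0.816
v 2.063 1.402 0.7
v 0.575 1.018 -0.637
v 1.883 1.188 0.879
v 0.519 0.701 -0.553
v 1.827 0.871 0.963
v 0.605 0.382 -0.592
v 1.913 0.553 0.925
v 0.806 0.163 -0.74
v 2.114 0.333 0.776
v 1.057 0.112 -0.951
v 2.366 0.282 0.565
v 1.496 3.516 -0.945
v 2.035 4.062 -0.428
v 2.405 2.358 -0.672
v 2.944 2.904 -0.155
v 2.097 2.678 0.14
v 1.535 3.394 -0.029
v 2.905 3.026 -1.071
v 2.343 3.742 -1.24
v 2.906 3.759 -0.506
v 2.407 3.544 0.243
v 2.033 2.876 -1.343
v 1.534 2.661 -0.594
v -2.142 4.478 2.236
v -1.653 3.999 1.636
v -2.678 3.222 2.804
v -1.322 4.092 2.155
v -1.374 4.366 2.711
v -1.786 4.693 3.045
v -2.364 4.919 3
v -2.838 4.939 2.598
v -2.987 4.744 2.026
v -2.74 4.424 1.552
v -2.213 4.13 1.398
f 2 1 4
f 2 4 3
f 4 1 5
f 4 5 3
f 5 1 6
f 5 6 3
f 6 1 7
f 6 7 3
f 7 1 8
f 7 8 3
f 8 1 9
f 8 9 3
f 9 1 10
f 9 10 3
f 10 1 11
f 10 11 3
f 11 1 12
f 11 12 3
f 12 1 13
f 12 13 3
f 13 1 14
f 13 14 3
f 14 1 2
f 14 2 3
f 16 15 19
f 16 19 17
f 17 19 20
f 17 20 18
f 19 15 21
f 19 21 20
f 20 21 22
f 20 22 18
f 21 15 23
f 21 23 22
f 22 23 24
f 22 24 18
f 23 15 25
f 23 25 24
f 24 25 26
f 24 26 18
f 25 15 27
f 25 27 26
f 26 27 28
f 26 28 18
f 27 15 29
f 27 29 28
f 28 29 30
f 28 30 18
f 29 15 31
f 29 31 30
f 30 31 32
f 30 32 18
f 31 15 33
f 31 33 32
f 32 33 34
f 32 34 18
f 33 15 35
f 33 35 34
f 34 35 36
f 34 36 18
f 35 15 37
f 35 37 36
f 36 37 38
f 36 38 18
f 37 15 16
f 37 16 38
f 38 16 17
f 38 17 18
f 39 50 44
f 39 44 40
f 39 40 46
f 39 46 49
f 39 49 50
f 40 44 48
f 44 50 43
f 50 49 41
f 49 46 45
f 46 40 47
f 42 48 43
f 42 43 41
f 42 41 45
f 42 45 47
f 42 47 48
f 43 48 44
f 41 43 50
f 45 41 49
f 47 45 46
f 48 47 40
f 52 51 54
f 52 54 53
f 54 51 55
f 54 55 53
f 55 51 56
f 55 56 53
f 56 51 57
f 56 57 53
f 57 51 58
f 57 58 53
f 58 51 59
f 58 59 53
f 59 51 60
f 59 60 53
f 60 51 61
f 60 61 53
f 61 51 52
f 61 52 53



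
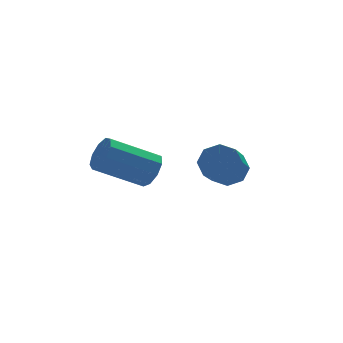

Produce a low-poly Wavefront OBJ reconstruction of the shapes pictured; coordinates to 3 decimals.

v -0.244 -3.309 0.557
v 0.144 -2.876 0.964
v -1.468 -2.358 1.951
v -1.856 -2.791 1.543
v -0.017 -2.636 0.574
v -1.63 -2.119 1.56
v -0.285 -2.711 0.176
v -1.898 -2.194 1.162
v -0.533 -3.066 -0.044
v -2.146 -2.548 0.942
v -0.646 -3.534 0.017
v -2.259 -3.017 1.004
v -0.571 -3.897 0.331
v -2.183 -3.38 1.317
v -0.342 -3.985 0.75
v -1.955 -3.467 1.737
v -0.068 -3.756 1.079
v -1.68 -3.238 2.066
v 0.125 -3.318 1.164
v -1.488 -2.801 2.15
v 2.703 -3.155 -0.213
v 3.333 -3.575 -0.152
v 2.347 -4.866 1.115
v 1.717 -4.445 1.053
v 3.304 -3.157 0.252
v 2.318 -4.448 1.518
v 2.923 -2.738 0.383
v 1.937 -4.029 1.65
v 2.413 -2.562 0.165
v 1.427 -3.853 1.431
v 2.073 -2.734 -0.275
v 1.087 -4.025 0.992
v 2.102 -3.152 -0.678
v 1.116 -4.443 0.588
v 2.483 -3.571 -0.81
v 1.497 -4.862 0.457
v 2.993 -3.747 -0.591
v 2.007 -5.038 0.675
f 2 1 5
f 2 5 3
f 3 5 6
f 3 6 4
f 5 1 7
f 5 7 6
f 6 7 8
f 6 8 4
f 7 1 9
f 7 9 8
f 8 9 10
f 8 10 4
f 9 1 11
f 9 11 10
f 10 11 12
f 10 12 4
f 11 1 13
f 11 13 12
f 12 13 14
f 12 14 4
f 13 1 15
f 13 15 14
f 14 15 16
f 14 16 4
f 15 1 17
f 15 17 16
f 16 17 18
f 16 18 4
f 17 1 19
f 17 19 18
f 18 19 20
f 18 20 4
f 19 1 2
f 19 2 20
f 20 2 3
f 20 3 4
f 22 21 25
f 22 25 23
f 23 25 26
f 23 26 24
f 25 21 27
f 25 27 26
f 26 27 28
f 26 28 24
f 27 21 29
f 27 29 28
f 28 29 30
f 28 30 24
f 29 21 31
f 29 31 30
f 30 31 32
f 30 32 24
f 31 21 33
f 31 33 32
f 32 33 34
f 32 34 24
f 33 21 35
f 33 35 34
f 34 35 36
f 34 36 24
f 35 21 37
f 35 37 36
f 36 37 38
f 36 38 24
f 37 21 22
f 37 22 38
f 38 22 23
f 38 23 24



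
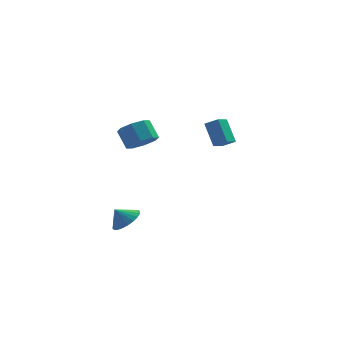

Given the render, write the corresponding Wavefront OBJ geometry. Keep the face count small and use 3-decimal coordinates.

v -1.515 1.795 0.594
v -0.909 1.273 1.29
v -1.459 2.063 2.361
v -2.065 2.585 1.666
v -0.542 1.933 0.992
v -1.092 2.722 2.064
v -0.745 2.512 0.461
v -1.295 3.301 1.533
v -1.399 2.671 0.008
v -1.949 3.46 1.08
v -2.121 2.317 -0.101
v -2.671 3.107 0.97
v -2.488 1.658 0.196
v -3.038 2.447 1.268
v -2.285 1.079 0.727
v -2.835 1.868 1.799
v -1.631 0.92 1.18
v -2.181 1.709 2.252
v -2.466 -3.909 -2.965
v -1.685 -3.718 -2.354
v -3.134 -3.891 -2.115
v -1.798 -3.353 -2.451
v -2.012 -3.073 -2.625
v -2.296 -2.92 -2.852
v -2.606 -2.917 -3.095
v -2.895 -3.066 -3.319
v -3.118 -3.342 -3.488
v -3.242 -3.705 -3.578
v -3.248 -4.099 -3.575
v -3.135 -4.464 -3.479
v -2.92 -4.745 -3.304
v -2.636 -4.898 -3.077
v -2.327 -4.901 -2.834
v -2.038 -4.752 -2.61
v -1.815 -4.475 -2.441
v -1.691 -4.112 -2.351
v 3.578 2.826 0.178
v 3.065 3.845 1.621
v 2.767 3.142 -0.334
v 2.253 4.161 1.109
v 4.147 3.659 -0.209
v 3.633 4.678 1.234
v 3.335 3.975 -0.721
v 2.822 4.994 0.722
f 2 1 5
f 2 5 3
f 3 5 6
f 3 6 4
f 5 1 7
f 5 7 6
f 6 7 8
f 6 8 4
f 7 1 9
f 7 9 8
f 8 9 10
f 8 10 4
f 9 1 11
f 9 11 10
f 10 11 12
f 10 12 4
f 11 1 13
f 11 13 12
f 12 13 14
f 12 14 4
f 13 1 15
f 13 15 14
f 14 15 16
f 14 16 4
f 15 1 17
f 15 17 16
f 16 17 18
f 16 18 4
f 17 1 2
f 17 2 18
f 18 2 3
f 18 3 4
f 20 19 22
f 20 22 21
f 22 19 23
f 22 23 21
f 23 19 24
f 23 24 21
f 24 19 25
f 24 25 21
f 25 19 26
f 25 26 21
f 26 19 27
f 26 27 21
f 27 19 28
f 27 28 21
f 28 19 29
f 28 29 21
f 29 19 30
f 29 30 21
f 30 19 31
f 30 31 21
f 31 19 32
f 31 32 21
f 32 19 33
f 32 33 21
f 33 19 34
f 33 34 21
f 34 19 35
f 34 35 21
f 35 19 36
f 35 36 21
f 36 19 20
f 36 20 21
f 38 40 37
f 41 38 37
f 37 40 39
f 39 41 37
f 38 44 40
f 42 38 41
f 42 44 38
f 40 44 39
f 43 41 39
f 39 44 43
f 43 42 41
f 44 42 43



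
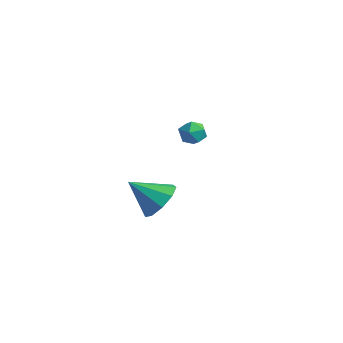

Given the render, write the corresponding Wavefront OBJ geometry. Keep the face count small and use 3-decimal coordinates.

v 2.08 0.192 2.571
v 2.643 -0.175 2.6
v 1.617 -0.565 1.94
v 2.18 -0.932 1.969
v 1.799 -0.858 2.518
v 2.085 -0.39 2.908
v 2.175 -0.35 1.632
v 2.461 0.118 2.022
v 2.702 -0.51 2.019
v 2.469 -0.824 2.567
v 1.791 0.084 1.973
v 1.558 -0.23 2.521
v -0.738 0.222 -3.343
v 0.091 0.202 -2.651
v -1.702 -0.782 -2.217
v -0.344 0.781 -2.507
v -0.964 1.099 -2.754
v -1.478 1.006 -3.277
v -1.646 0.546 -3.83
v -1.389 -0.065 -4.156
v -0.828 -0.542 -4.101
v -0.225 -0.662 -3.692
v 0.138 -0.368 -3.119
f 1 12 6
f 1 6 2
f 1 2 8
f 1 8 11
f 1 11 12
f 2 6 10
f 6 12 5
f 12 11 3
f 11 8 7
f 8 2 9
f 4 10 5
f 4 5 3
f 4 3 7
f 4 7 9
f 4 9 10
f 5 10 6
f 3 5 12
f 7 3 11
f 9 7 8
f 10 9 2
f 14 13 16
f 14 16 15
f 16 13 17
f 16 17 15
f 17 13 18
f 17 18 15
f 18 13 19
f 18 19 15
f 19 13 20
f 19 20 15
f 20 13 21
f 20 21 15
f 21 13 22
f 21 22 15
f 22 13 23
f 22 23 15
f 23 13 14
f 23 14 15



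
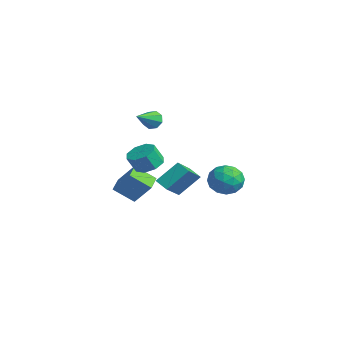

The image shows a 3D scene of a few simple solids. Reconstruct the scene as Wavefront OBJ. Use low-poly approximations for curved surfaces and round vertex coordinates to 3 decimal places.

v -3.095 -3.422 -4.938
v -3.688 -4.565 -3.955
v -4.106 -2.667 -4.67
v -4.699 -3.809 -3.687
v -2.201 -2.711 -3.573
v -2.794 -3.853 -2.59
v -3.212 -1.955 -3.305
v -3.805 -3.098 -2.322
v 1.408 -3.223 -1.973
v 1.568 -1.956 -0.72
v 2.146 -2.887 -2.408
v 2.306 -1.62 -1.154
v 2.694 -4.54 -0.806
v 2.854 -3.273 0.448
v 3.432 -4.204 -1.24
v 3.592 -2.937 0.013
v 3.452 0.074 -1.369
v 4.352 -0.429 -1.792
v 3.388 -1.151 -0.048
v 4.288 -1.654 -0.471
v 4.381 -0.647 -0.002
v 4.421 0.11 -0.819
v 3.319 -1.69 -1.021
v 3.359 -0.933 -1.838
v 4.27 -1.519 -1.577
v 4.926 -0.875 -0.947
v 2.814 -0.705 -0.893
v 3.47 -0.061 -0.263
v 3.908 -0.07 -1.697
v 3.832 -1.51 -0.143
v 3.887 -0.918 0.132
v 4.416 -1.214 -0.116
v 3.948 0.247 -1.125
v 4.477 -0.049 -1.373
v 4.494 -0.177 -0.321
v 3.263 -1.531 -0.467
v 3.792 -1.827 -0.715
v 3.324 -0.366 -1.724
v 3.853 -0.662 -1.972
v 3.246 -1.403 -1.519
v 4.389 -1.007 -1.819
v 4.351 -1.727 -1.042
v 3.781 -1.748 -1.365
v 3.805 -1.303 -1.846
v 4.774 -0.628 -1.449
v 4.736 -1.348 -0.672
v 4.791 -0.756 -0.396
v 4.815 -0.311 -0.877
v 4.726 -1.269 -1.322
v 3.004 -0.232 -1.168
v 2.966 -0.952 -0.391
v 2.925 -1.269 -0.963
v 2.949 -0.824 -1.444
v 3.389 0.147 -0.798
v 3.351 -0.573 -0.021
v 3.935 -0.277 0.006
v 3.959 0.168 -0.475
v 3.014 -0.311 -0.518
v -2.018 -2.695 1.996
v -1.672 -2.254 2.415
v -1.202 -4.065 2.764
v -2.138 -2.414 2.625
v -2.534 -2.738 2.467
v -2.628 -3.038 2.033
v -2.364 -3.136 1.577
v -1.898 -2.977 1.366
v -1.502 -2.652 1.525
v -1.409 -2.353 1.959
v -2.953 -2.486 -1.962
v -2.299 -3.122 -2.292
v -2.313 -3.709 -1.188
v -2.967 -3.074 -0.858
v -1.984 -2.53 -1.973
v -1.998 -3.117 -0.869
v -2.237 -1.913 -1.647
v -2.251 -2.5 -0.544
v -2.909 -1.631 -1.506
v -2.923 -2.218 -0.403
v -3.607 -1.851 -1.632
v -3.621 -2.438 -0.528
v -3.922 -2.443 -1.951
v -3.936 -3.03 -0.847
v -3.669 -3.06 -2.276
v -3.683 -3.647 -1.173
v -2.997 -3.342 -2.417
v -3.011 -3.929 -1.314
f 2 4 1
f 5 2 1
f 1 4 3
f 3 5 1
f 2 8 4
f 6 2 5
f 6 8 2
f 4 8 3
f 7 5 3
f 3 8 7
f 7 6 5
f 8 6 7
f 10 12 9
f 13 10 9
f 9 12 11
f 11 13 9
f 10 16 12
f 14 10 13
f 14 16 10
f 12 16 11
f 15 13 11
f 11 16 15
f 15 14 13
f 16 14 15
f 17 54 33
f 54 28 57
f 33 57 22
f 54 57 33
f 17 33 29
f 33 22 34
f 29 34 18
f 33 34 29
f 17 29 38
f 29 18 39
f 38 39 24
f 29 39 38
f 17 38 50
f 38 24 53
f 50 53 27
f 38 53 50
f 17 50 54
f 50 27 58
f 54 58 28
f 50 58 54
f 18 34 45
f 34 22 48
f 45 48 26
f 34 48 45
f 22 57 35
f 57 28 56
f 35 56 21
f 57 56 35
f 28 58 55
f 58 27 51
f 55 51 19
f 58 51 55
f 27 53 52
f 53 24 40
f 52 40 23
f 53 40 52
f 24 39 44
f 39 18 41
f 44 41 25
f 39 41 44
f 20 46 32
f 46 26 47
f 32 47 21
f 46 47 32
f 20 32 30
f 32 21 31
f 30 31 19
f 32 31 30
f 20 30 37
f 30 19 36
f 37 36 23
f 30 36 37
f 20 37 42
f 37 23 43
f 42 43 25
f 37 43 42
f 20 42 46
f 42 25 49
f 46 49 26
f 42 49 46
f 21 47 35
f 47 26 48
f 35 48 22
f 47 48 35
f 19 31 55
f 31 21 56
f 55 56 28
f 31 56 55
f 23 36 52
f 36 19 51
f 52 51 27
f 36 51 52
f 25 43 44
f 43 23 40
f 44 40 24
f 43 40 44
f 26 49 45
f 49 25 41
f 45 41 18
f 49 41 45
f 60 59 62
f 60 62 61
f 62 59 63
f 62 63 61
f 63 59 64
f 63 64 61
f 64 59 65
f 64 65 61
f 65 59 66
f 65 66 61
f 66 59 67
f 66 67 61
f 67 59 68
f 67 68 61
f 68 59 60
f 68 60 61
f 70 69 73
f 70 73 71
f 71 73 74
f 71 74 72
f 73 69 75
f 73 75 74
f 74 75 76
f 74 76 72
f 75 69 77
f 75 77 76
f 76 77 78
f 76 78 72
f 77 69 79
f 77 79 78
f 78 79 80
f 78 80 72
f 79 69 81
f 79 81 80
f 80 81 82
f 80 82 72
f 81 69 83
f 81 83 82
f 82 83 84
f 82 84 72
f 83 69 85
f 83 85 84
f 84 85 86
f 84 86 72
f 85 69 70
f 85 70 86
f 86 70 71
f 86 71 72



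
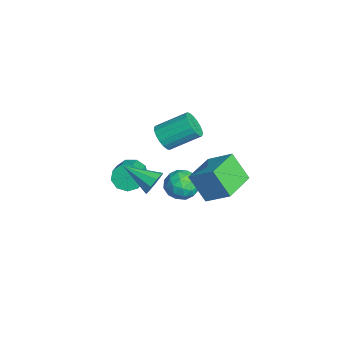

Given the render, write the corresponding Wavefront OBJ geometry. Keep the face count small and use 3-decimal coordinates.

v -1.984 -0.71 -0.54
v -1.545 -0.178 -1.117
v -0.217 -0.557 -0.458
v -0.656 -1.09 0.12
v -1.703 0.141 -0.615
v -0.375 -0.238 0.044
v -1.992 0.062 -0.078
v -0.665 -0.317 0.581
v -2.278 -0.378 0.244
v -0.95 -0.758 0.903
v -2.426 -0.974 0.198
v -1.098 -1.354 0.858
v -2.367 -1.447 -0.192
v -1.04 -1.826 0.467
v -2.129 -1.574 -0.745
v -0.801 -1.954 -0.086
v -1.823 -1.298 -1.202
v -0.495 -1.677 -0.543
v -1.592 -0.746 -1.349
v -0.265 -1.126 -0.69
v 0.888 0.183 0.753
v 1.334 0.25 1.426
v -0.108 -1.363 1.567
v 0.879 0.564 1.468
v 0.429 0.7 1.175
v 0.193 0.594 0.685
v 0.282 0.295 0.227
v 0.654 -0.056 0.015
v 1.136 -0.296 0.148
v 1.501 -0.312 0.565
v 1.579 -0.096 1.069
v 3.348 2.511 1.042
v 2.688 1.709 2.561
v 1.649 3.794 0.981
v 0.988 2.992 2.499
v 4.172 3.648 2.001
v 3.511 2.846 3.519
v 2.472 4.931 1.939
v 1.812 4.129 3.458
v -0.292 2.763 -0.315
v 0.075 2.372 -1.208
v -0.675 1.208 0.208
v -0.308 0.817 -0.685
v 0.346 1.238 0.007
v 0.583 2.199 -0.316
v -1.183 1.381 -0.684
v -0.946 2.342 -1.007
v -0.476 1.518 -1.436
v 0.469 1.43 -1.008
v -1.069 2.15 0.008
v -0.124 2.062 0.436
v -0.075 2.704 -0.808
v -0.525 0.876 -0.192
v -0.14 1.123 0.214
v 0.075 0.894 -0.31
v 0.224 2.602 -0.283
v 0.439 2.372 -0.808
v 0.599 1.706 -0.094
v -1.039 1.208 -0.192
v -0.824 0.978 -0.717
v -0.675 2.686 -0.69
v -0.46 2.457 -1.214
v -1.199 1.874 -0.906
v -0.183 1.972 -1.466
v -0.408 1.059 -1.158
v -0.922 1.39 -1.158
v -0.783 1.955 -1.348
v 0.372 1.92 -1.215
v 0.148 1.006 -0.907
v 0.532 1.254 -0.501
v 0.671 1.818 -0.691
v 0.049 1.418 -1.349
v -0.748 2.574 -0.093
v -0.972 1.66 0.215
v -1.271 1.762 -0.309
v -1.132 2.326 -0.499
v -0.192 2.521 0.158
v -0.417 1.608 0.466
v 0.183 1.625 0.348
v 0.322 2.19 0.158
v -0.649 2.162 0.349
v -3.855 1.234 0.704
v -3.272 1.548 0.109
v -3.121 3.3 1.182
v -3.705 2.986 1.776
v -3.62 1.667 -0.037
v -3.469 3.419 1.036
v -4.014 1.701 -0.037
v -3.863 3.453 1.036
v -4.377 1.643 0.11
v -4.227 3.395 1.183
v -4.637 1.503 0.374
v -4.486 3.255 1.447
v -4.742 1.31 0.704
v -4.591 3.062 1.777
v -4.671 1.102 1.033
v -4.521 2.854 2.106
v -4.439 0.92 1.298
v -4.288 2.672 2.371
v -4.091 0.801 1.444
v -3.94 2.553 2.517
v -3.697 0.767 1.444
v -3.546 2.519 2.517
v -3.333 0.825 1.297
v -3.183 2.577 2.37
v -3.074 0.965 1.033
v -2.923 2.717 2.106
v -2.969 1.158 0.703
v -2.818 2.91 1.776
v -3.039 1.366 0.374
v -2.889 3.118 1.447
f 2 1 5
f 2 5 3
f 3 5 6
f 3 6 4
f 5 1 7
f 5 7 6
f 6 7 8
f 6 8 4
f 7 1 9
f 7 9 8
f 8 9 10
f 8 10 4
f 9 1 11
f 9 11 10
f 10 11 12
f 10 12 4
f 11 1 13
f 11 13 12
f 12 13 14
f 12 14 4
f 13 1 15
f 13 15 14
f 14 15 16
f 14 16 4
f 15 1 17
f 15 17 16
f 16 17 18
f 16 18 4
f 17 1 19
f 17 19 18
f 18 19 20
f 18 20 4
f 19 1 2
f 19 2 20
f 20 2 3
f 20 3 4
f 22 21 24
f 22 24 23
f 24 21 25
f 24 25 23
f 25 21 26
f 25 26 23
f 26 21 27
f 26 27 23
f 27 21 28
f 27 28 23
f 28 21 29
f 28 29 23
f 29 21 30
f 29 30 23
f 30 21 31
f 30 31 23
f 31 21 22
f 31 22 23
f 33 35 32
f 36 33 32
f 32 35 34
f 34 36 32
f 33 39 35
f 37 33 36
f 37 39 33
f 35 39 34
f 38 36 34
f 34 39 38
f 38 37 36
f 39 37 38
f 40 77 56
f 77 51 80
f 56 80 45
f 77 80 56
f 40 56 52
f 56 45 57
f 52 57 41
f 56 57 52
f 40 52 61
f 52 41 62
f 61 62 47
f 52 62 61
f 40 61 73
f 61 47 76
f 73 76 50
f 61 76 73
f 40 73 77
f 73 50 81
f 77 81 51
f 73 81 77
f 41 57 68
f 57 45 71
f 68 71 49
f 57 71 68
f 45 80 58
f 80 51 79
f 58 79 44
f 80 79 58
f 51 81 78
f 81 50 74
f 78 74 42
f 81 74 78
f 50 76 75
f 76 47 63
f 75 63 46
f 76 63 75
f 47 62 67
f 62 41 64
f 67 64 48
f 62 64 67
f 43 69 55
f 69 49 70
f 55 70 44
f 69 70 55
f 43 55 53
f 55 44 54
f 53 54 42
f 55 54 53
f 43 53 60
f 53 42 59
f 60 59 46
f 53 59 60
f 43 60 65
f 60 46 66
f 65 66 48
f 60 66 65
f 43 65 69
f 65 48 72
f 69 72 49
f 65 72 69
f 44 70 58
f 70 49 71
f 58 71 45
f 70 71 58
f 42 54 78
f 54 44 79
f 78 79 51
f 54 79 78
f 46 59 75
f 59 42 74
f 75 74 50
f 59 74 75
f 48 66 67
f 66 46 63
f 67 63 47
f 66 63 67
f 49 72 68
f 72 48 64
f 68 64 41
f 72 64 68
f 83 82 86
f 83 86 84
f 84 86 87
f 84 87 85
f 86 82 88
f 86 88 87
f 87 88 89
f 87 89 85
f 88 82 90
f 88 90 89
f 89 90 91
f 89 91 85
f 90 82 92
f 90 92 91
f 91 92 93
f 91 93 85
f 92 82 94
f 92 94 93
f 93 94 95
f 93 95 85
f 94 82 96
f 94 96 95
f 95 96 97
f 95 97 85
f 96 82 98
f 96 98 97
f 97 98 99
f 97 99 85
f 98 82 100
f 98 100 99
f 99 100 101
f 99 101 85
f 100 82 102
f 100 102 101
f 101 102 103
f 101 103 85
f 102 82 104
f 102 104 103
f 103 104 105
f 103 105 85
f 104 82 106
f 104 106 105
f 105 106 107
f 105 107 85
f 106 82 108
f 106 108 107
f 107 108 109
f 107 109 85
f 108 82 110
f 108 110 109
f 109 110 111
f 109 111 85
f 110 82 83
f 110 83 111
f 111 83 84
f 111 84 85



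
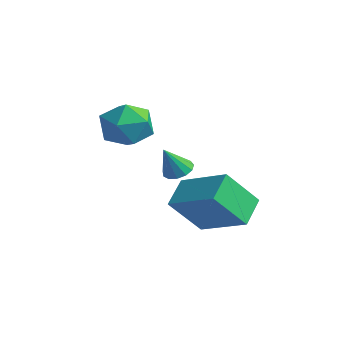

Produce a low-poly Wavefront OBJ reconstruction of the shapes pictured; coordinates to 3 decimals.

v 0.185 -1.768 3.481
v 1.093 -2.381 3.28
v -0.813 -2.939 2.54
v 0.095 -3.552 2.339
v -0.322 -3.495 3.371
v 0.295 -2.772 3.953
v -0.015 -2.548 1.867
v 0.602 -1.825 2.449
v 0.97 -2.864 2.283
v 0.78 -3.449 3.212
v -0.5 -1.871 2.608
v -0.69 -2.456 3.537
v 1.927 -2.088 -0.493
v 1.311 -1.131 0.252
v 2.128 -0.824 -1.951
v 1.512 0.133 -1.206
v 3.848 -1.473 0.306
v 3.232 -0.516 1.051
v 4.049 -0.209 -1.152
v 3.433 0.748 -0.407
v -0.631 0.007 -0.073
v -0.009 -0.057 -0.155
v -0.549 -0.687 1.093
v -0.056 0.244 0.027
v -0.285 0.47 0.177
v -0.623 0.549 0.248
v -0.965 0.456 0.217
v -1.2 0.22 0.093
v -1.254 -0.083 -0.083
v -1.111 -0.358 -0.257
v -0.815 -0.517 -0.372
v -0.461 -0.509 -0.392
v -0.16 -0.338 -0.311
f 1 12 6
f 1 6 2
f 1 2 8
f 1 8 11
f 1 11 12
f 2 6 10
f 6 12 5
f 12 11 3
f 11 8 7
f 8 2 9
f 4 10 5
f 4 5 3
f 4 3 7
f 4 7 9
f 4 9 10
f 5 10 6
f 3 5 12
f 7 3 11
f 9 7 8
f 10 9 2
f 14 16 13
f 17 14 13
f 13 16 15
f 15 17 13
f 14 20 16
f 18 14 17
f 18 20 14
f 16 20 15
f 19 17 15
f 15 20 19
f 19 18 17
f 20 18 19
f 22 21 24
f 22 24 23
f 24 21 25
f 24 25 23
f 25 21 26
f 25 26 23
f 26 21 27
f 26 27 23
f 27 21 28
f 27 28 23
f 28 21 29
f 28 29 23
f 29 21 30
f 29 30 23
f 30 21 31
f 30 31 23
f 31 21 32
f 31 32 23
f 32 21 33
f 32 33 23
f 33 21 22
f 33 22 23



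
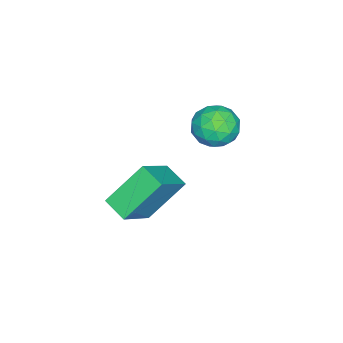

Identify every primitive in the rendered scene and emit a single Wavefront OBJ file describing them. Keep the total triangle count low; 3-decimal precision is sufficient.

v -2.71 -1.277 1.88
v -2.27 -0.538 2.121
v -2.25 -1.942 3.079
v -1.81 -1.203 3.32
v -2.703 -1.212 3.325
v -2.988 -0.801 2.584
v -1.532 -1.679 2.616
v -1.817 -1.268 1.875
v -1.542 -0.786 2.576
v -2.265 -0.498 3.014
v -2.255 -1.982 2.186
v -2.978 -1.694 2.624
v -2.53 -0.849 1.895
v -1.99 -1.631 3.305
v -2.515 -1.636 3.307
v -2.256 -1.202 3.449
v -2.952 -1.004 2.167
v -2.693 -0.569 2.309
v -2.948 -0.965 3.016
v -1.827 -1.911 2.891
v -1.568 -1.476 3.033
v -2.264 -1.278 1.751
v -2.005 -0.844 1.893
v -1.572 -1.515 2.184
v -1.843 -0.561 2.304
v -1.573 -0.952 3.009
v -1.41 -1.232 2.595
v -1.577 -0.99 2.16
v -2.269 -0.391 2.562
v -1.998 -0.782 3.266
v -2.524 -0.787 3.269
v -2.691 -0.545 2.834
v -1.841 -0.537 2.829
v -2.522 -1.698 1.934
v -2.251 -2.089 2.638
v -1.829 -1.935 2.366
v -1.996 -1.693 1.931
v -2.947 -1.528 2.191
v -2.677 -1.919 2.896
v -2.943 -1.49 3.04
v -3.11 -1.248 2.605
v -2.679 -1.943 2.371
v -0.29 -2.116 1.827
v 1.053 -2.357 2.907
v 0.097 -1.277 1.532
v 1.44 -1.517 2.612
v 0.64 -3.023 0.468
v 1.983 -3.263 1.548
v 1.027 -2.183 0.173
v 2.37 -2.424 1.253
f 1 38 17
f 38 12 41
f 17 41 6
f 38 41 17
f 1 17 13
f 17 6 18
f 13 18 2
f 17 18 13
f 1 13 22
f 13 2 23
f 22 23 8
f 13 23 22
f 1 22 34
f 22 8 37
f 34 37 11
f 22 37 34
f 1 34 38
f 34 11 42
f 38 42 12
f 34 42 38
f 2 18 29
f 18 6 32
f 29 32 10
f 18 32 29
f 6 41 19
f 41 12 40
f 19 40 5
f 41 40 19
f 12 42 39
f 42 11 35
f 39 35 3
f 42 35 39
f 11 37 36
f 37 8 24
f 36 24 7
f 37 24 36
f 8 23 28
f 23 2 25
f 28 25 9
f 23 25 28
f 4 30 16
f 30 10 31
f 16 31 5
f 30 31 16
f 4 16 14
f 16 5 15
f 14 15 3
f 16 15 14
f 4 14 21
f 14 3 20
f 21 20 7
f 14 20 21
f 4 21 26
f 21 7 27
f 26 27 9
f 21 27 26
f 4 26 30
f 26 9 33
f 30 33 10
f 26 33 30
f 5 31 19
f 31 10 32
f 19 32 6
f 31 32 19
f 3 15 39
f 15 5 40
f 39 40 12
f 15 40 39
f 7 20 36
f 20 3 35
f 36 35 11
f 20 35 36
f 9 27 28
f 27 7 24
f 28 24 8
f 27 24 28
f 10 33 29
f 33 9 25
f 29 25 2
f 33 25 29
f 44 46 43
f 47 44 43
f 43 46 45
f 45 47 43
f 44 50 46
f 48 44 47
f 48 50 44
f 46 50 45
f 49 47 45
f 45 50 49
f 49 48 47
f 50 48 49



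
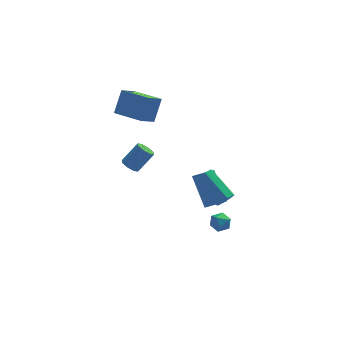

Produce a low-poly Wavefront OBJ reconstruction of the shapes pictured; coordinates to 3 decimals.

v -1.437 3.839 2.412
v -0.897 4.552 3.641
v -0.636 4.484 1.685
v -0.096 5.198 2.914
v -0.184 2.522 2.626
v 0.356 3.236 3.855
v 0.617 3.168 1.899
v 1.157 3.881 3.128
v 3.761 1.83 -4.653
v 4.269 1.633 -4.318
v 3.867 3.134 -2.831
v 3.359 3.33 -3.167
v 4.386 1.867 -4.522
v 3.984 3.367 -3.035
v 4.335 2.09 -4.761
v 3.934 3.591 -3.274
v 4.131 2.244 -4.971
v 3.729 3.744 -3.485
v 3.827 2.287 -5.097
v 3.426 3.787 -3.61
v 3.506 2.207 -5.103
v 3.104 3.707 -3.616
v 3.253 2.026 -4.989
v 2.851 3.527 -3.502
v 3.136 1.793 -4.785
v 2.734 3.293 -3.298
v 3.186 1.569 -4.546
v 2.785 3.07 -3.059
v 3.391 1.416 -4.335
v 2.989 2.916 -2.849
v 3.694 1.373 -4.21
v 3.293 2.873 -2.723
v 4.016 1.453 -4.204
v 3.614 2.953 -2.717
v 3.427 -1.395 -2.323
v 3.818 -1.558 -2.804
v 2.642 -1.882 -2.796
v 3.033 -2.045 -3.277
v 3.11 -2.309 -2.698
v 3.595 -2.008 -2.405
v 2.865 -1.432 -3.195
v 3.35 -1.131 -2.902
v 3.471 -1.581 -3.343
v 3.622 -2.123 -3.036
v 2.838 -1.317 -2.564
v 2.989 -1.859 -2.257
v -0.816 2.71 -1.261
v -0.444 2.345 -1.491
v 0.488 2.625 -0.43
v 0.116 2.99 -0.199
v -0.394 2.751 -1.642
v 0.538 3.031 -0.581
v -0.592 3.133 -1.569
v 0.34 3.414 -0.508
v -0.921 3.267 -1.316
v 0.011 3.548 -0.255
v -1.188 3.075 -1.03
v -0.256 3.355 0.031
v -1.238 2.669 -0.879
v -0.306 2.949 0.182
v -1.04 2.286 -0.952
v -0.108 2.567 0.109
v -0.711 2.152 -1.205
v 0.221 2.433 -0.144
v 3.574 -1.394 -1.284
v 3.949 -1.47 -0.848
v 3.04 -0.043 0.181
v 2.666 0.034 -0.256
v 4.089 -1.168 -1.142
v 3.181 0.259 -0.113
v 3.929 -0.999 -1.519
v 3.02 0.428 -0.491
v 3.56 -1.061 -1.759
v 2.652 0.367 -0.73
v 3.2 -1.317 -1.721
v 2.291 0.11 -0.692
v 3.059 -1.619 -1.427
v 2.151 -0.192 -0.398
v 3.22 -1.788 -1.049
v 2.311 -0.361 -0.021
v 3.588 -1.727 -0.81
v 2.68 -0.299 0.219
f 2 4 1
f 5 2 1
f 1 4 3
f 3 5 1
f 2 8 4
f 6 2 5
f 6 8 2
f 4 8 3
f 7 5 3
f 3 8 7
f 7 6 5
f 8 6 7
f 10 9 13
f 10 13 11
f 11 13 14
f 11 14 12
f 13 9 15
f 13 15 14
f 14 15 16
f 14 16 12
f 15 9 17
f 15 17 16
f 16 17 18
f 16 18 12
f 17 9 19
f 17 19 18
f 18 19 20
f 18 20 12
f 19 9 21
f 19 21 20
f 20 21 22
f 20 22 12
f 21 9 23
f 21 23 22
f 22 23 24
f 22 24 12
f 23 9 25
f 23 25 24
f 24 25 26
f 24 26 12
f 25 9 27
f 25 27 26
f 26 27 28
f 26 28 12
f 27 9 29
f 27 29 28
f 28 29 30
f 28 30 12
f 29 9 31
f 29 31 30
f 30 31 32
f 30 32 12
f 31 9 33
f 31 33 32
f 32 33 34
f 32 34 12
f 33 9 10
f 33 10 34
f 34 10 11
f 34 11 12
f 35 46 40
f 35 40 36
f 35 36 42
f 35 42 45
f 35 45 46
f 36 40 44
f 40 46 39
f 46 45 37
f 45 42 41
f 42 36 43
f 38 44 39
f 38 39 37
f 38 37 41
f 38 41 43
f 38 43 44
f 39 44 40
f 37 39 46
f 41 37 45
f 43 41 42
f 44 43 36
f 48 47 51
f 48 51 49
f 49 51 52
f 49 52 50
f 51 47 53
f 51 53 52
f 52 53 54
f 52 54 50
f 53 47 55
f 53 55 54
f 54 55 56
f 54 56 50
f 55 47 57
f 55 57 56
f 56 57 58
f 56 58 50
f 57 47 59
f 57 59 58
f 58 59 60
f 58 60 50
f 59 47 61
f 59 61 60
f 60 61 62
f 60 62 50
f 61 47 63
f 61 63 62
f 62 63 64
f 62 64 50
f 63 47 48
f 63 48 64
f 64 48 49
f 64 49 50
f 66 65 69
f 66 69 67
f 67 69 70
f 67 70 68
f 69 65 71
f 69 71 70
f 70 71 72
f 70 72 68
f 71 65 73
f 71 73 72
f 72 73 74
f 72 74 68
f 73 65 75
f 73 75 74
f 74 75 76
f 74 76 68
f 75 65 77
f 75 77 76
f 76 77 78
f 76 78 68
f 77 65 79
f 77 79 78
f 78 79 80
f 78 80 68
f 79 65 81
f 79 81 80
f 80 81 82
f 80 82 68
f 81 65 66
f 81 66 82
f 82 66 67
f 82 67 68



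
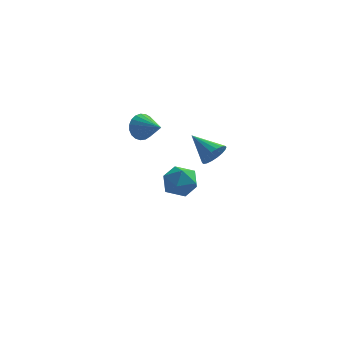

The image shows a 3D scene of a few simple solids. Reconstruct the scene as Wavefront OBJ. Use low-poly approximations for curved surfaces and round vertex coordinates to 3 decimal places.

v 1.774 3.766 -0.835
v 2.114 4.027 -1.559
v 1.946 2.473 -1.221
v 2.286 2.734 -1.945
v 2.7 2.846 -1.221
v 2.593 3.646 -0.983
v 1.467 2.854 -1.797
v 1.36 3.654 -1.559
v 1.924 3.464 -2.154
v 2.686 3.459 -1.797
v 1.374 3.041 -0.983
v 2.136 3.036 -0.626
v 0.447 3.693 1.452
v 0.778 3.764 0.874
v 1.293 2.987 1.848
v 0.881 3.973 1.026
v 0.91 4.134 1.251
v 0.858 4.219 1.512
v 0.736 4.212 1.762
v 0.563 4.116 1.959
v 0.371 3.946 2.068
v 0.192 3.733 2.07
v 0.057 3.513 1.966
v -0.011 3.323 1.773
v 0.001 3.198 1.524
v 0.09 3.158 1.263
v 0.241 3.211 1.035
v 0.427 3.347 0.879
v 0.617 3.542 0.822
v 3.717 -1.775 3.158
v 4.103 -1.649 3.586
v 2.823 -1.085 3.762
v 4.139 -1.453 3.416
v 4.092 -1.32 3.194
v 3.97 -1.278 2.965
v 3.798 -1.333 2.775
v 3.61 -1.477 2.66
v 3.443 -1.679 2.644
v 3.331 -1.9 2.73
v 3.295 -2.096 2.9
v 3.342 -2.229 3.122
v 3.464 -2.272 3.351
v 3.636 -2.216 3.541
v 3.824 -2.073 3.656
v 3.99 -1.87 3.672
f 1 12 6
f 1 6 2
f 1 2 8
f 1 8 11
f 1 11 12
f 2 6 10
f 6 12 5
f 12 11 3
f 11 8 7
f 8 2 9
f 4 10 5
f 4 5 3
f 4 3 7
f 4 7 9
f 4 9 10
f 5 10 6
f 3 5 12
f 7 3 11
f 9 7 8
f 10 9 2
f 14 13 16
f 14 16 15
f 16 13 17
f 16 17 15
f 17 13 18
f 17 18 15
f 18 13 19
f 18 19 15
f 19 13 20
f 19 20 15
f 20 13 21
f 20 21 15
f 21 13 22
f 21 22 15
f 22 13 23
f 22 23 15
f 23 13 24
f 23 24 15
f 24 13 25
f 24 25 15
f 25 13 26
f 25 26 15
f 26 13 27
f 26 27 15
f 27 13 28
f 27 28 15
f 28 13 29
f 28 29 15
f 29 13 14
f 29 14 15
f 31 30 33
f 31 33 32
f 33 30 34
f 33 34 32
f 34 30 35
f 34 35 32
f 35 30 36
f 35 36 32
f 36 30 37
f 36 37 32
f 37 30 38
f 37 38 32
f 38 30 39
f 38 39 32
f 39 30 40
f 39 40 32
f 40 30 41
f 40 41 32
f 41 30 42
f 41 42 32
f 42 30 43
f 42 43 32
f 43 30 44
f 43 44 32
f 44 30 45
f 44 45 32
f 45 30 31
f 45 31 32



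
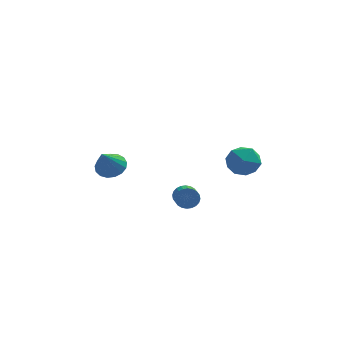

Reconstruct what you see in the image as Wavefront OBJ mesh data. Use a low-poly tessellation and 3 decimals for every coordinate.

v 2.586 -3.499 -0.83
v 3.527 -3.055 -1.282
v 3.553 -4.945 -0.238
v 4.494 -4.501 -0.69
v 4.011 -4.009 0.212
v 3.413 -3.115 -0.154
v 3.667 -4.885 -1.366
v 3.069 -3.991 -1.732
v 4.195 -3.911 -1.614
v 4.408 -3.37 -0.639
v 2.672 -4.63 -0.881
v 2.885 -4.089 0.094
v 0.408 -3.365 -3.81
v 0.708 -3.132 -3.222
v 0.852 -4.121 -2.902
v 0.552 -4.355 -3.49
v 0.446 -3.145 -3.146
v 0.59 -4.135 -2.827
v 0.178 -3.192 -3.172
v 0.322 -4.182 -2.852
v -0.055 -3.266 -3.294
v 0.089 -4.256 -2.975
v -0.217 -3.354 -3.495
v -0.073 -4.344 -3.176
v -0.284 -3.445 -3.744
v -0.14 -4.434 -3.424
v -0.246 -3.523 -4.003
v -0.102 -4.512 -3.683
v -0.108 -3.577 -4.233
v 0.036 -4.567 -3.913
v 0.108 -3.599 -4.398
v 0.252 -4.588 -4.078
v 0.37 -3.585 -4.473
v 0.514 -4.575 -4.154
v 0.638 -3.538 -4.448
v 0.782 -4.528 -4.128
v 0.871 -3.464 -4.325
v 1.015 -4.454 -4.006
v 1.033 -3.376 -4.124
v 1.177 -4.366 -3.805
v 1.1 -3.286 -3.876
v 1.244 -4.275 -3.556
v 1.062 -3.208 -3.617
v 1.206 -4.197 -3.297
v 0.924 -3.153 -3.387
v 1.068 -4.143 -3.067
v -3.776 -0.516 -3.054
v -3.054 -0.146 -2.58
v -4.204 -1.584 -1.566
v -3.398 0.128 -2.483
v -3.828 0.253 -2.516
v -4.247 0.203 -2.673
v -4.558 -0.013 -2.917
v -4.69 -0.343 -3.192
v -4.612 -0.714 -3.436
v -4.343 -1.039 -3.592
v -3.944 -1.244 -3.624
v -3.507 -1.283 -3.526
v -3.131 -1.146 -3.32
v -2.903 -0.865 -3.053
v -2.875 -0.504 -2.786
f 1 12 6
f 1 6 2
f 1 2 8
f 1 8 11
f 1 11 12
f 2 6 10
f 6 12 5
f 12 11 3
f 11 8 7
f 8 2 9
f 4 10 5
f 4 5 3
f 4 3 7
f 4 7 9
f 4 9 10
f 5 10 6
f 3 5 12
f 7 3 11
f 9 7 8
f 10 9 2
f 14 13 17
f 14 17 15
f 15 17 18
f 15 18 16
f 17 13 19
f 17 19 18
f 18 19 20
f 18 20 16
f 19 13 21
f 19 21 20
f 20 21 22
f 20 22 16
f 21 13 23
f 21 23 22
f 22 23 24
f 22 24 16
f 23 13 25
f 23 25 24
f 24 25 26
f 24 26 16
f 25 13 27
f 25 27 26
f 26 27 28
f 26 28 16
f 27 13 29
f 27 29 28
f 28 29 30
f 28 30 16
f 29 13 31
f 29 31 30
f 30 31 32
f 30 32 16
f 31 13 33
f 31 33 32
f 32 33 34
f 32 34 16
f 33 13 35
f 33 35 34
f 34 35 36
f 34 36 16
f 35 13 37
f 35 37 36
f 36 37 38
f 36 38 16
f 37 13 39
f 37 39 38
f 38 39 40
f 38 40 16
f 39 13 41
f 39 41 40
f 40 41 42
f 40 42 16
f 41 13 43
f 41 43 42
f 42 43 44
f 42 44 16
f 43 13 45
f 43 45 44
f 44 45 46
f 44 46 16
f 45 13 14
f 45 14 46
f 46 14 15
f 46 15 16
f 48 47 50
f 48 50 49
f 50 47 51
f 50 51 49
f 51 47 52
f 51 52 49
f 52 47 53
f 52 53 49
f 53 47 54
f 53 54 49
f 54 47 55
f 54 55 49
f 55 47 56
f 55 56 49
f 56 47 57
f 56 57 49
f 57 47 58
f 57 58 49
f 58 47 59
f 58 59 49
f 59 47 60
f 59 60 49
f 60 47 61
f 60 61 49
f 61 47 48
f 61 48 49



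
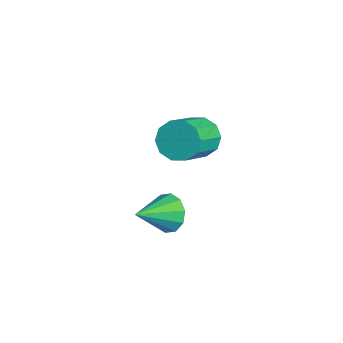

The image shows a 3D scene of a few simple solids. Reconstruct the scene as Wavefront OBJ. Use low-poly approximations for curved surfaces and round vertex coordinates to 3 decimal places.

v 3.197 1.346 -0.591
v 3.633 1.118 -1.345
v 3.803 -0.086 0.191
v 3.974 1.431 -1.037
v 4.018 1.711 -0.559
v 3.749 1.852 -0.093
v 3.269 1.799 0.183
v 2.761 1.573 0.163
v 2.42 1.26 -0.145
v 2.375 0.98 -0.624
v 2.645 0.839 -1.09
v 3.125 0.892 -1.365
v -1.723 3.912 -0.599
v -1.357 3.558 -1.448
v -0.112 2.353 -0.41
v -0.477 2.708 0.439
v -1.022 4.044 -1.286
v 0.223 2.839 -0.248
v -0.955 4.479 -0.862
v 0.29 3.275 0.176
v -1.181 4.698 -0.337
v 0.065 3.494 0.701
v -1.613 4.617 0.088
v -0.368 3.412 1.126
v -2.088 4.267 0.25
v -0.843 3.062 1.288
v -2.423 3.781 0.088
v -1.178 2.576 1.126
v -2.49 3.345 -0.336
v -1.245 2.141 0.702
v -2.265 3.126 -0.861
v -1.019 1.922 0.177
v -1.832 3.208 -1.286
v -0.587 2.003 -0.248
f 2 1 4
f 2 4 3
f 4 1 5
f 4 5 3
f 5 1 6
f 5 6 3
f 6 1 7
f 6 7 3
f 7 1 8
f 7 8 3
f 8 1 9
f 8 9 3
f 9 1 10
f 9 10 3
f 10 1 11
f 10 11 3
f 11 1 12
f 11 12 3
f 12 1 2
f 12 2 3
f 14 13 17
f 14 17 15
f 15 17 18
f 15 18 16
f 17 13 19
f 17 19 18
f 18 19 20
f 18 20 16
f 19 13 21
f 19 21 20
f 20 21 22
f 20 22 16
f 21 13 23
f 21 23 22
f 22 23 24
f 22 24 16
f 23 13 25
f 23 25 24
f 24 25 26
f 24 26 16
f 25 13 27
f 25 27 26
f 26 27 28
f 26 28 16
f 27 13 29
f 27 29 28
f 28 29 30
f 28 30 16
f 29 13 31
f 29 31 30
f 30 31 32
f 30 32 16
f 31 13 33
f 31 33 32
f 32 33 34
f 32 34 16
f 33 13 14
f 33 14 34
f 34 14 15
f 34 15 16



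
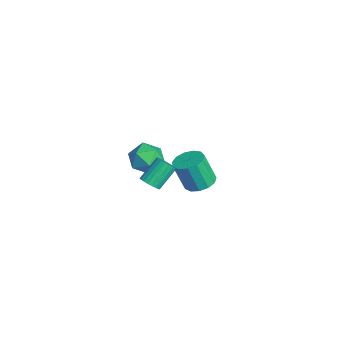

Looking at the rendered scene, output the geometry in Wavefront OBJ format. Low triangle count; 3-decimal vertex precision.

v -2.008 -0.535 -1.47
v -1.438 0.105 -1.194
v -1.602 -0.506 0.565
v -2.172 -1.145 0.29
v -1.902 0.307 -1.168
v -2.067 -0.304 0.592
v -2.4 0.241 -1.237
v -2.565 -0.37 0.522
v -2.774 -0.071 -1.381
v -2.938 -0.681 0.379
v -2.904 -0.53 -1.552
v -3.069 -1.141 0.208
v -2.749 -0.991 -1.698
v -2.914 -1.601 0.062
v -2.36 -1.306 -1.771
v -2.524 -1.917 -0.011
v -1.858 -1.377 -1.748
v -2.023 -1.988 0.011
v -1.404 -1.181 -1.637
v -1.569 -1.791 0.122
v -1.141 -0.779 -1.473
v -1.306 -1.39 0.286
v -1.154 -0.3 -1.308
v -1.319 -0.91 0.451
v -3.692 -2.271 0.272
v -2.872 -2.674 0.833
v -3.568 -3.586 -0.853
v -2.748 -3.989 -0.292
v -3.738 -3.999 0.122
v -3.814 -3.186 0.817
v -2.626 -3.074 -0.837
v -2.702 -2.261 -0.142
v -2.213 -3.17 0.148
v -2.9 -3.742 0.741
v -3.54 -2.518 -0.761
v -4.227 -3.09 -0.168
v 3.684 -4.442 3.458
v 4.149 -4.109 3.362
v 3.681 -3.164 4.387
v 3.216 -3.498 4.482
v 3.989 -4.018 3.206
v 3.522 -3.074 4.231
v 3.777 -4.001 3.093
v 3.309 -3.056 4.118
v 3.548 -4.06 3.043
v 3.081 -3.115 4.068
v 3.343 -4.185 3.065
v 2.876 -3.24 4.09
v 3.197 -4.355 3.155
v 2.73 -3.41 4.179
v 3.135 -4.539 3.297
v 2.668 -3.595 4.321
v 3.168 -4.707 3.467
v 2.7 -3.763 4.491
v 3.29 -4.83 3.635
v 2.823 -3.885 4.66
v 3.48 -4.885 3.773
v 3.013 -3.94 4.797
v 3.705 -4.863 3.856
v 3.238 -3.919 4.881
v 3.927 -4.769 3.87
v 3.46 -3.825 4.895
v 4.107 -4.619 3.813
v 3.639 -3.674 4.838
v 4.213 -4.438 3.695
v 3.746 -3.493 4.719
v 4.228 -4.257 3.535
v 3.761 -3.313 4.56
f 2 1 5
f 2 5 3
f 3 5 6
f 3 6 4
f 5 1 7
f 5 7 6
f 6 7 8
f 6 8 4
f 7 1 9
f 7 9 8
f 8 9 10
f 8 10 4
f 9 1 11
f 9 11 10
f 10 11 12
f 10 12 4
f 11 1 13
f 11 13 12
f 12 13 14
f 12 14 4
f 13 1 15
f 13 15 14
f 14 15 16
f 14 16 4
f 15 1 17
f 15 17 16
f 16 17 18
f 16 18 4
f 17 1 19
f 17 19 18
f 18 19 20
f 18 20 4
f 19 1 21
f 19 21 20
f 20 21 22
f 20 22 4
f 21 1 23
f 21 23 22
f 22 23 24
f 22 24 4
f 23 1 2
f 23 2 24
f 24 2 3
f 24 3 4
f 25 36 30
f 25 30 26
f 25 26 32
f 25 32 35
f 25 35 36
f 26 30 34
f 30 36 29
f 36 35 27
f 35 32 31
f 32 26 33
f 28 34 29
f 28 29 27
f 28 27 31
f 28 31 33
f 28 33 34
f 29 34 30
f 27 29 36
f 31 27 35
f 33 31 32
f 34 33 26
f 38 37 41
f 38 41 39
f 39 41 42
f 39 42 40
f 41 37 43
f 41 43 42
f 42 43 44
f 42 44 40
f 43 37 45
f 43 45 44
f 44 45 46
f 44 46 40
f 45 37 47
f 45 47 46
f 46 47 48
f 46 48 40
f 47 37 49
f 47 49 48
f 48 49 50
f 48 50 40
f 49 37 51
f 49 51 50
f 50 51 52
f 50 52 40
f 51 37 53
f 51 53 52
f 52 53 54
f 52 54 40
f 53 37 55
f 53 55 54
f 54 55 56
f 54 56 40
f 55 37 57
f 55 57 56
f 56 57 58
f 56 58 40
f 57 37 59
f 57 59 58
f 58 59 60
f 58 60 40
f 59 37 61
f 59 61 60
f 60 61 62
f 60 62 40
f 61 37 63
f 61 63 62
f 62 63 64
f 62 64 40
f 63 37 65
f 63 65 64
f 64 65 66
f 64 66 40
f 65 37 67
f 65 67 66
f 66 67 68
f 66 68 40
f 67 37 38
f 67 38 68
f 68 38 39
f 68 39 40

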